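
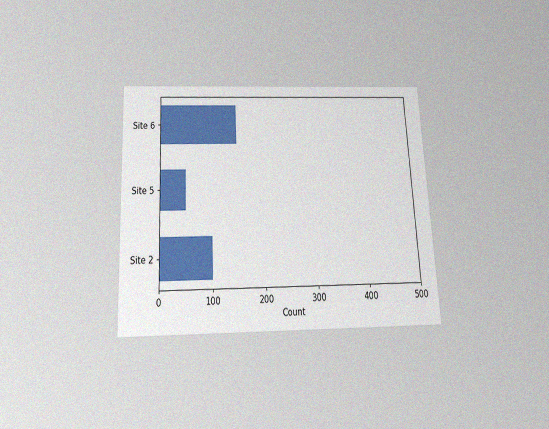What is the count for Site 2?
The chart is tilted about 3° counter-clockwise and viewed slightly from below, with some photo noise. Reading along the chart's x-axis, the Site 2 bar reaches 100.

100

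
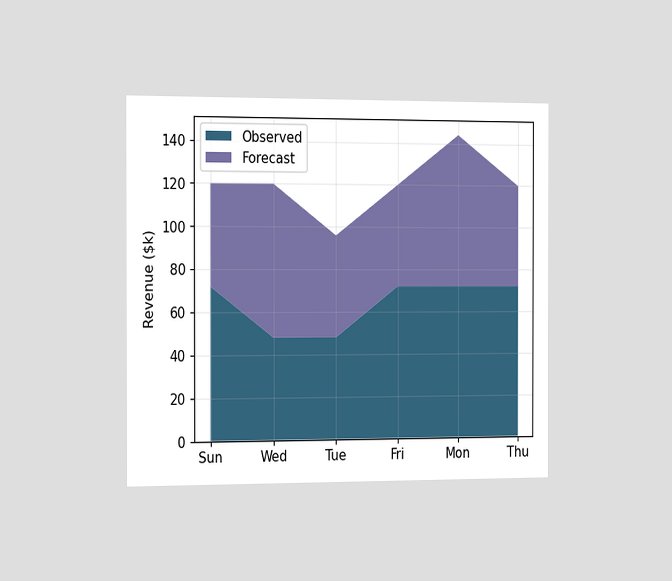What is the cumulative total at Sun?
$120k

The chart is viewed slightly from the left. The stacked total at Sun reaches $120k.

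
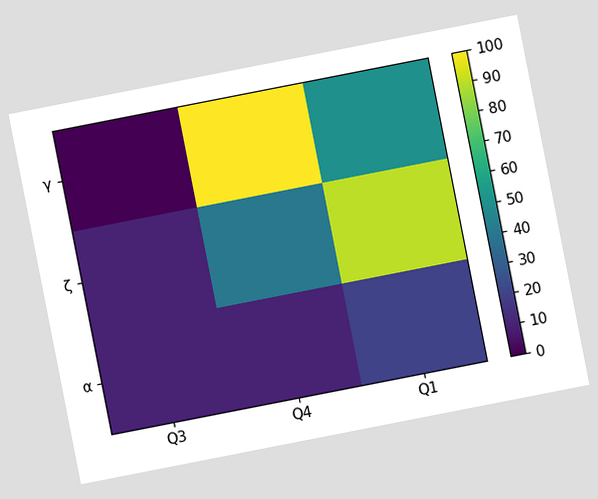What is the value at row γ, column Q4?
100

The chart is tilted about 11° counter-clockwise. Matching cell (γ, Q4) against the colorbar gives 100.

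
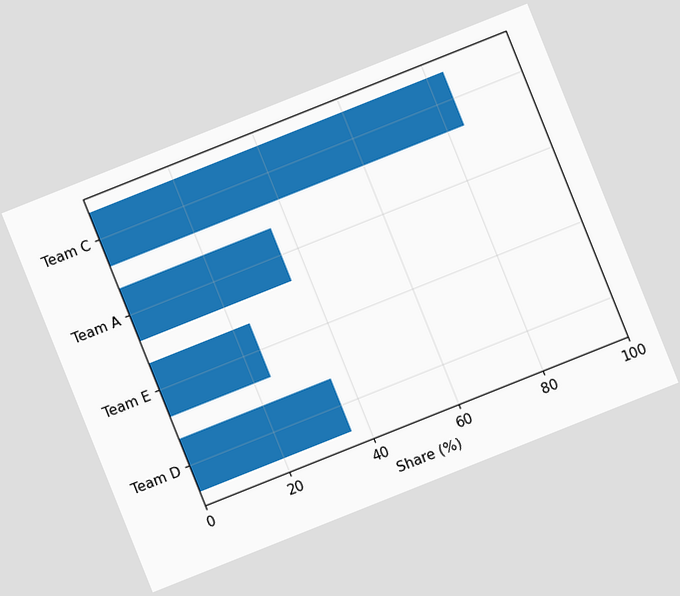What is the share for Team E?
24%

The chart is tilted about 22° counter-clockwise. Reading along the chart's x-axis, the Team E bar reaches 24%.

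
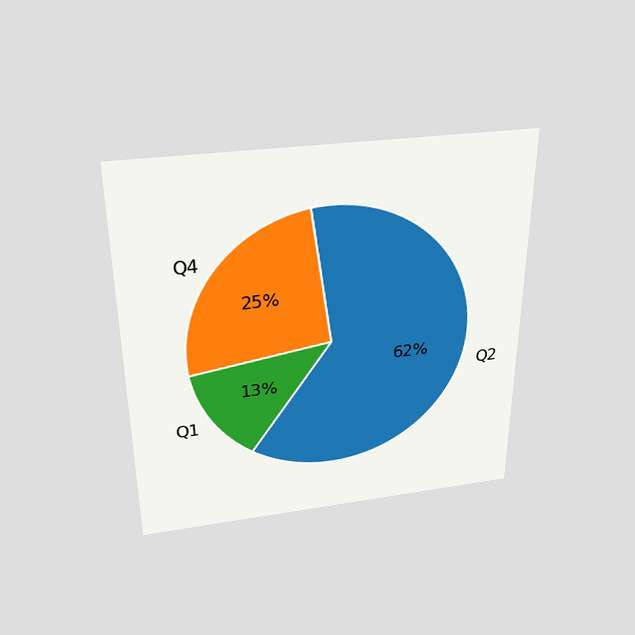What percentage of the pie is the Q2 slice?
The chart is viewed slightly from above. The Q2 slice takes up 62% of the pie.

62%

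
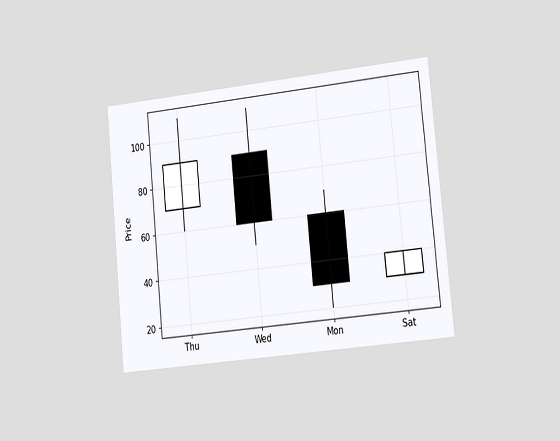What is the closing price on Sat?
The chart is tilted about 6° counter-clockwise and viewed at a slight angle. The Sat candle closes at 40.

40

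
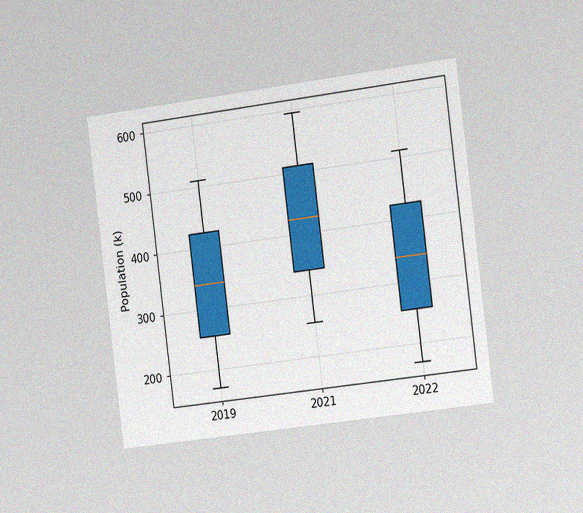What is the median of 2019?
340k

The chart is tilted about 7° counter-clockwise and viewed slightly from the right, with some photo noise. The median line in the 2019 box sits at 340k.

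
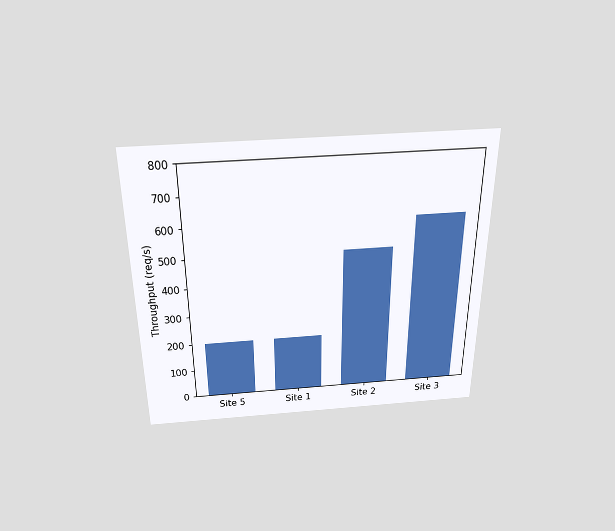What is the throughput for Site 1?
200req/s

The chart is viewed slightly from above. Reading along the chart's y-axis, the Site 1 bar reaches 200req/s.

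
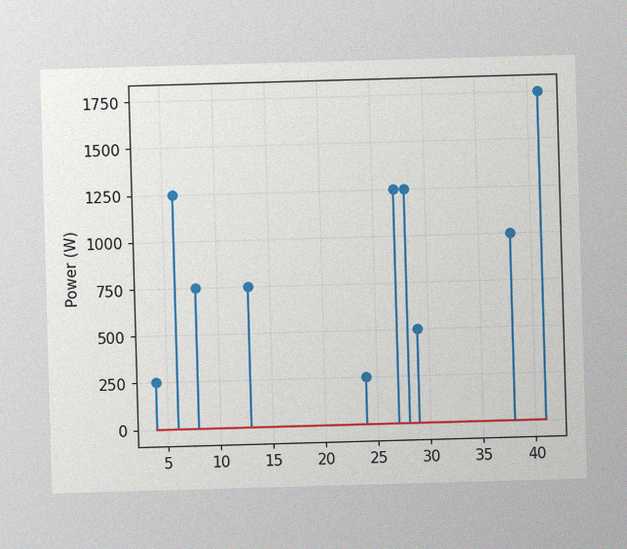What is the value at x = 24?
250W

The image has some photo noise and uneven lighting. The stem at x=24 reaches 250W.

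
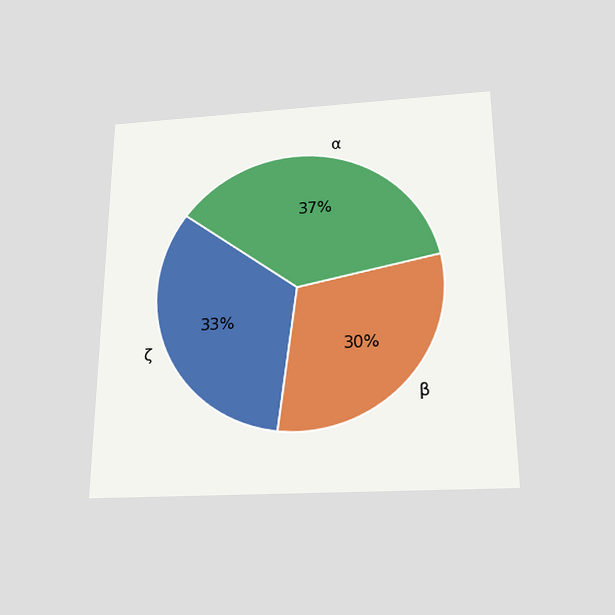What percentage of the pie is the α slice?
The chart is viewed slightly from below. The α slice takes up 37% of the pie.

37%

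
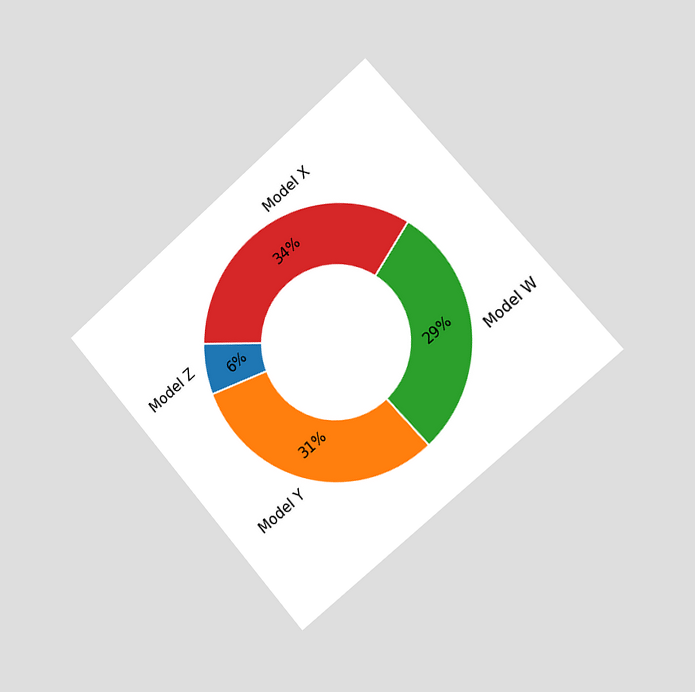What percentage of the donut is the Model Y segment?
The chart is tilted about 41° counter-clockwise and viewed slightly from the right. The Model Y segment takes up 31% of the ring.

31%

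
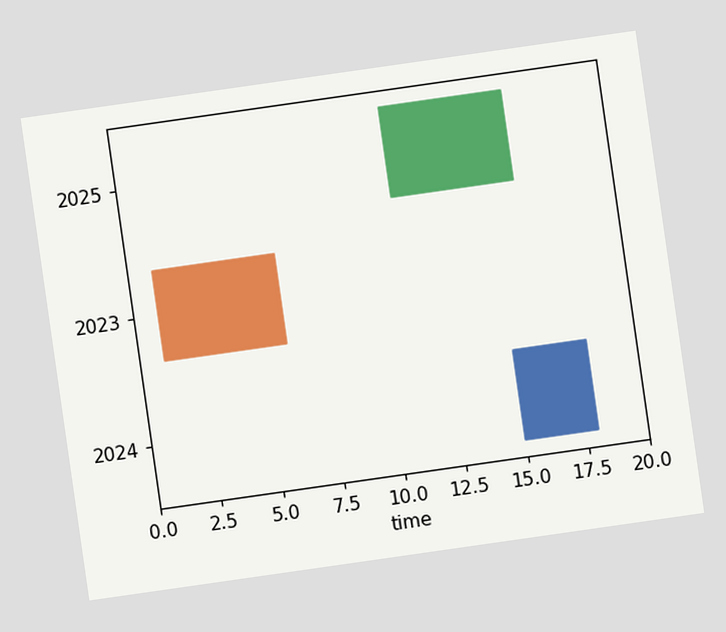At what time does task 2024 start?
The chart is tilted about 8° counter-clockwise. The 2024 bar begins at t=15.

15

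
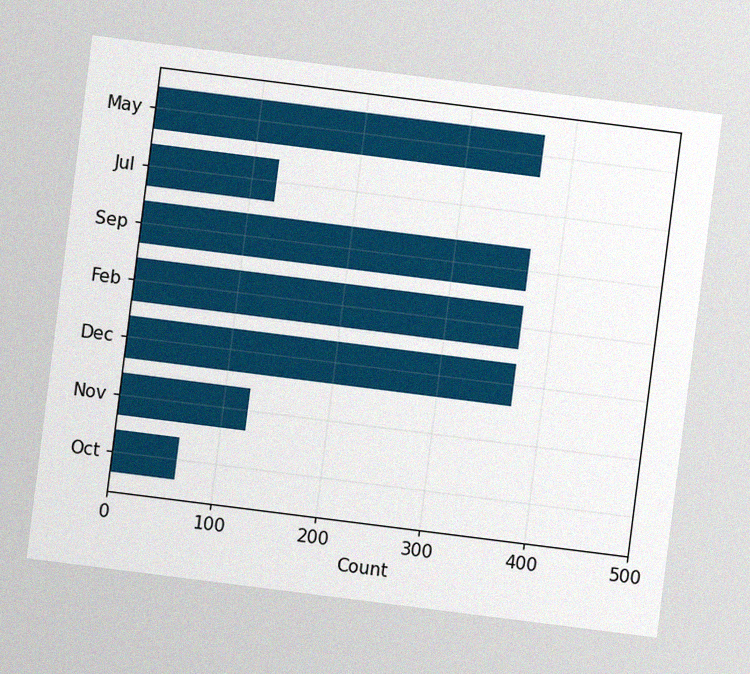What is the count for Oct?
62

The chart is tilted about 7° clockwise, with some photo noise. Reading along the chart's x-axis, the Oct bar reaches 62.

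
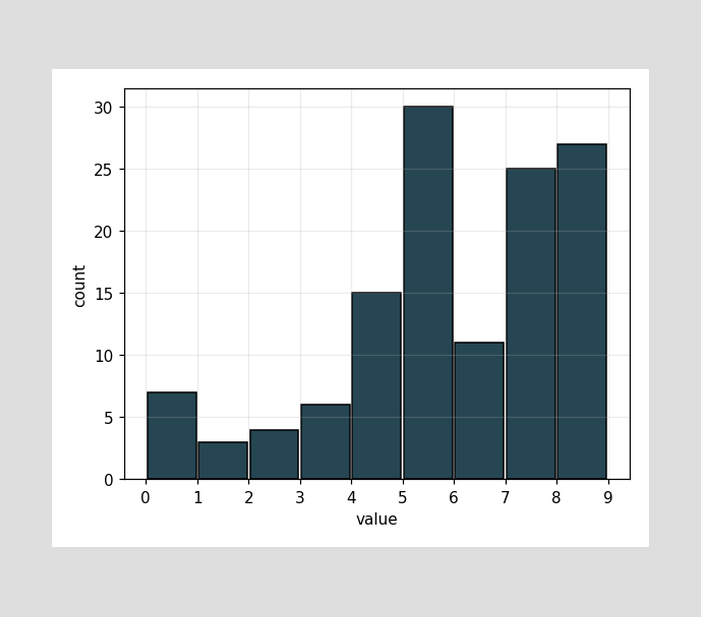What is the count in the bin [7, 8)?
The [7, 8) bin has height 25.

25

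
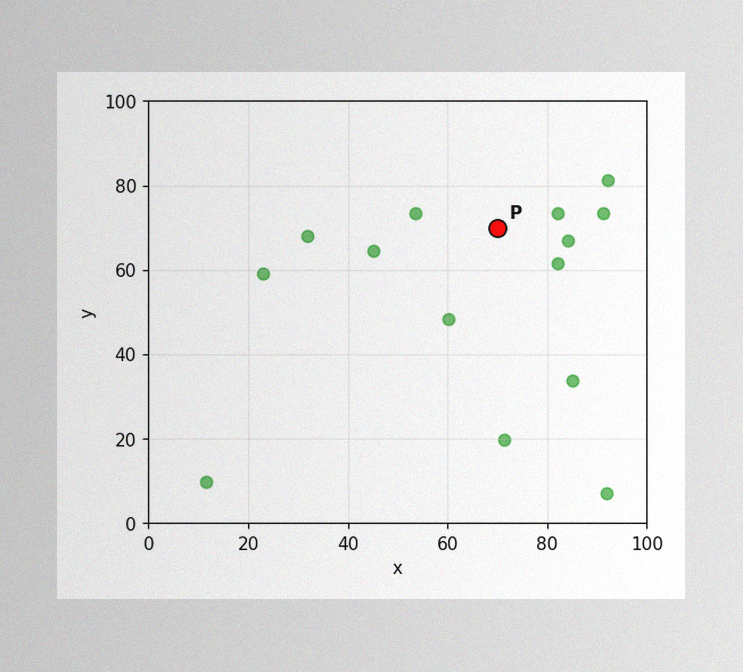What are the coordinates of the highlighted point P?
(70, 70)

The image has some photo noise and uneven lighting. Following the gridlines from P to each axis, P sits at (70, 70).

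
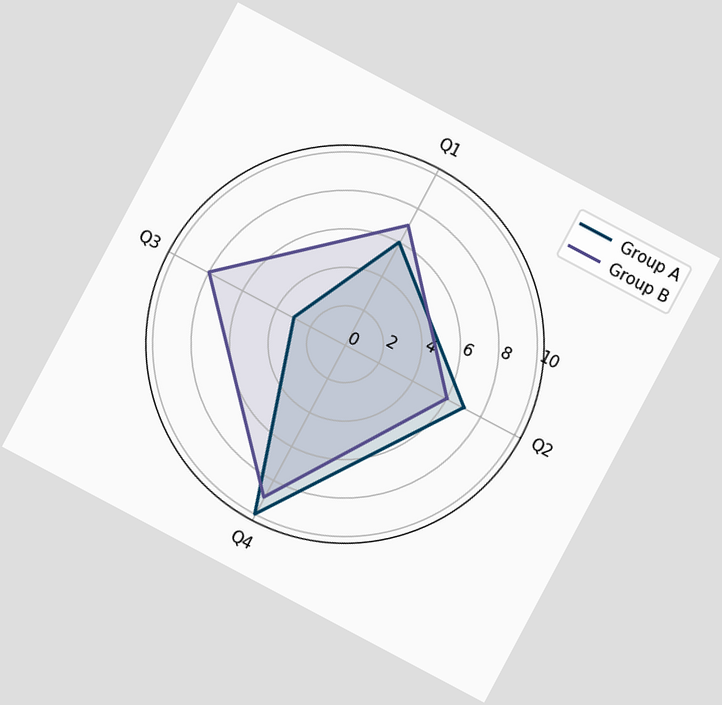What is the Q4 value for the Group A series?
The chart is tilted about 28° clockwise. On the Q4 axis, Group A reaches 10.

10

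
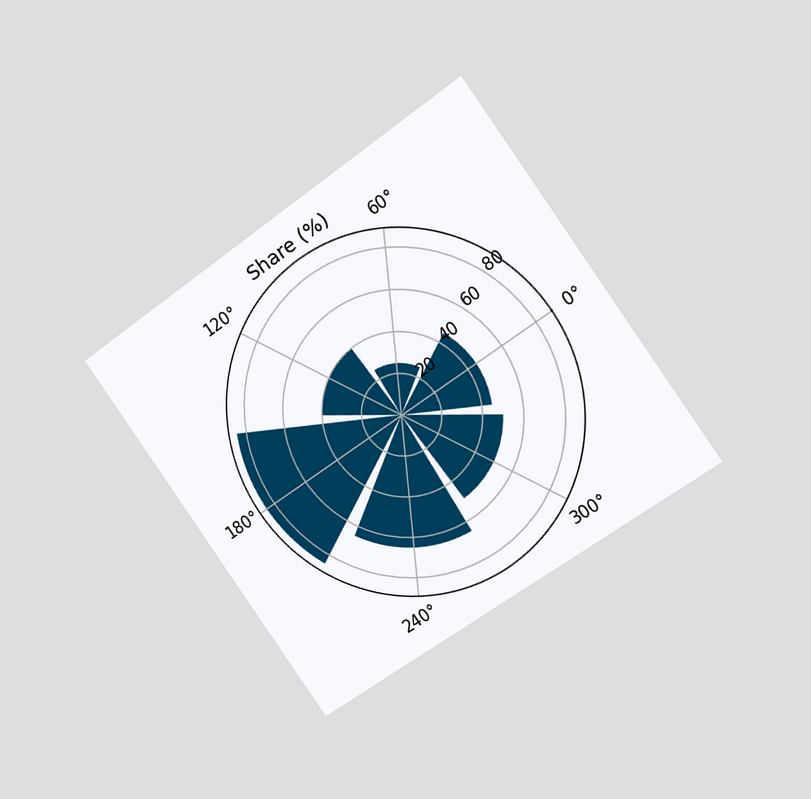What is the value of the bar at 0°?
The chart is tilted about 36° counter-clockwise and viewed slightly from the right. The bar at 0° reaches 45% on the radial axis.

45%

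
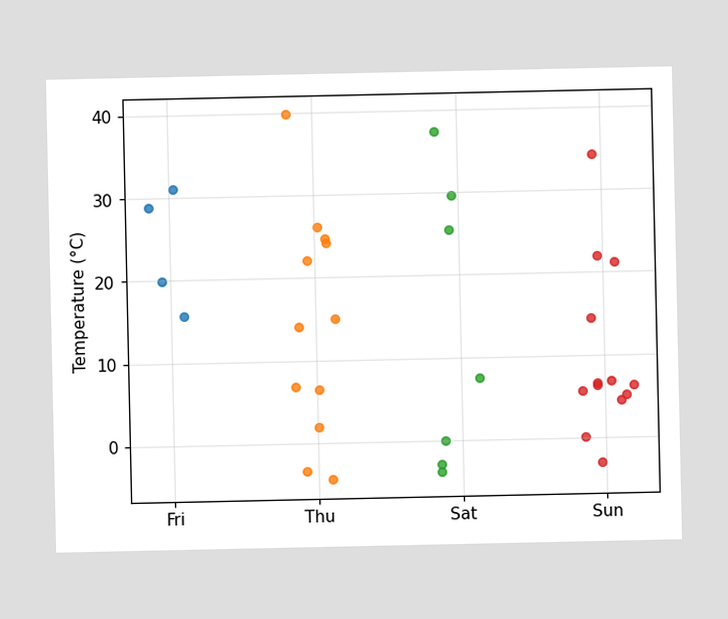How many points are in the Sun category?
13

Counting the markers in the Sun column gives 13.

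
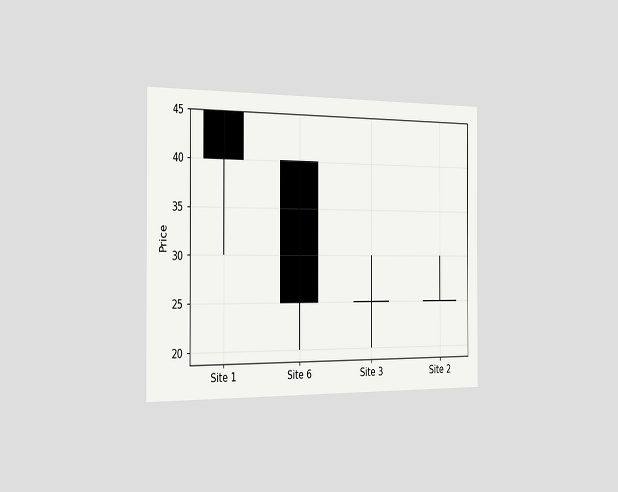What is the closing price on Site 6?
25

The chart is viewed slightly from the left. The Site 6 candle closes at 25.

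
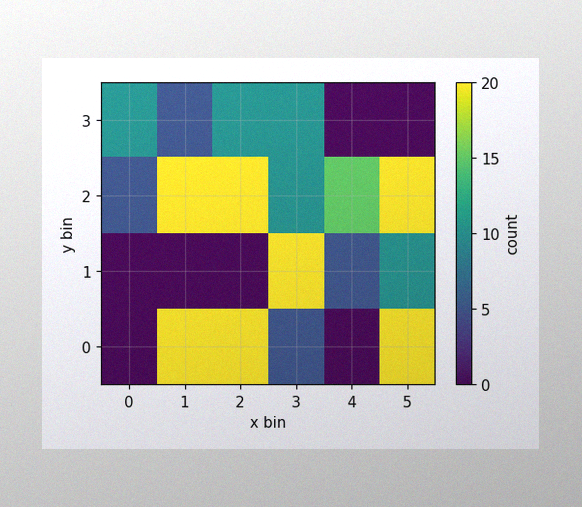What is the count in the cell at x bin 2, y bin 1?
0

The image has some photo noise and uneven lighting. Matching the cell (2, 1) against the colorbar gives 0.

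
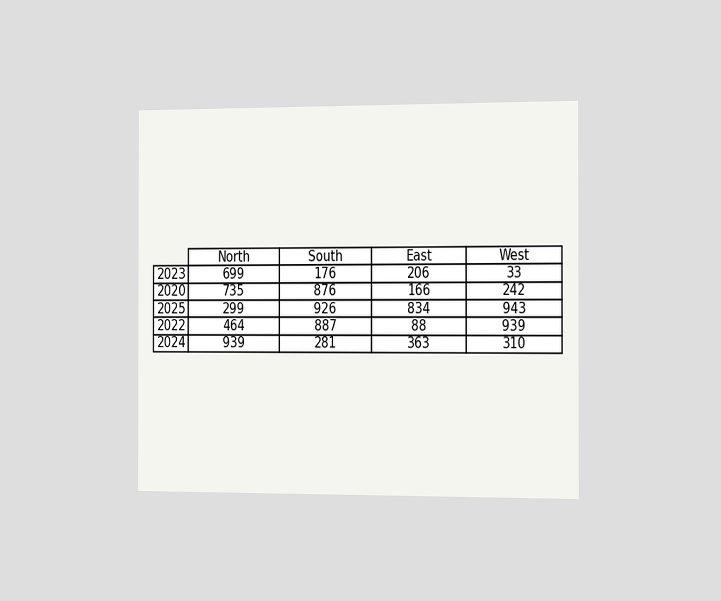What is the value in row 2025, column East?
The chart is viewed slightly from the right. The (2025, East) cell reads 834.

834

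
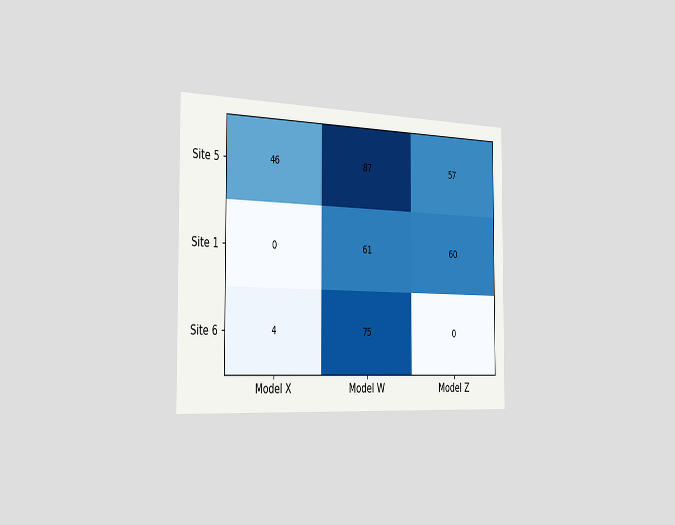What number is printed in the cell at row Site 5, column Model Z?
57

The chart is viewed slightly from the left. The (Site 5, Model Z) cell reads 57.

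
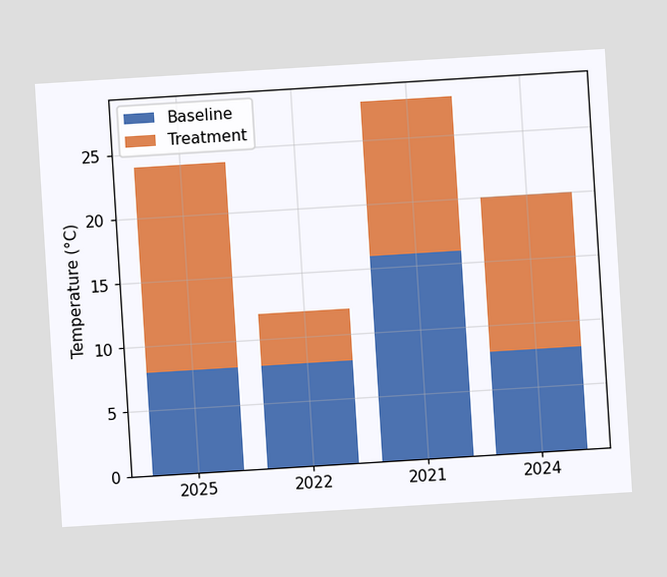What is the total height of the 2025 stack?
24°C

The chart is tilted about 4° counter-clockwise. The 2025 stack's top reaches 24°C on the y-axis.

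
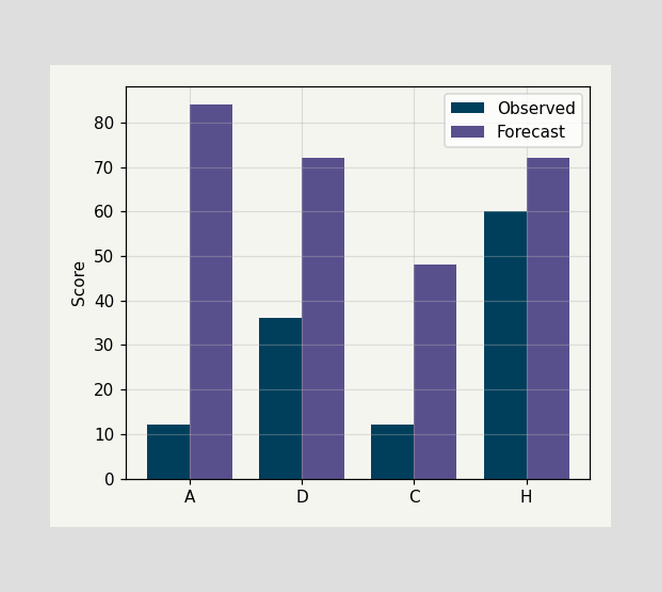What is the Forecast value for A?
The Forecast bar at A reaches 84 on the y-axis.

84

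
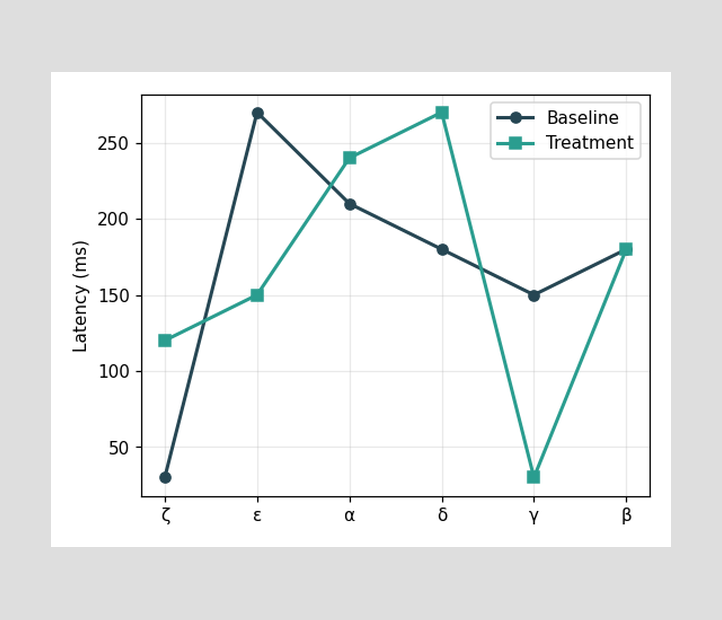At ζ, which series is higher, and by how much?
At ζ, Treatment sits above the other line by 90ms.

Treatment, by 90ms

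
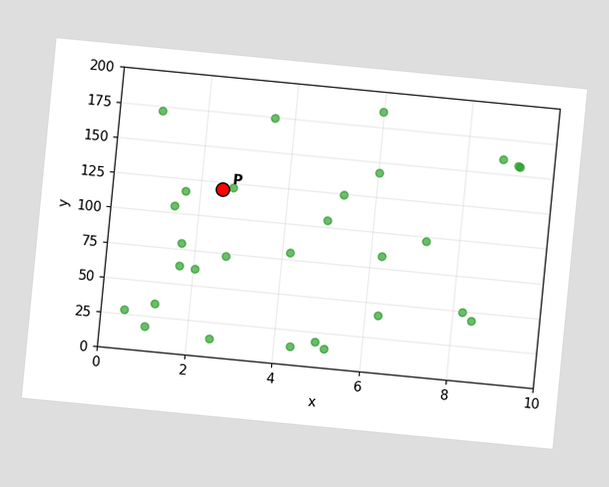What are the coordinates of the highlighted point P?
(2.5, 120)

The chart is tilted about 6° clockwise. Following the gridlines from P to each axis, P sits at (2.5, 120).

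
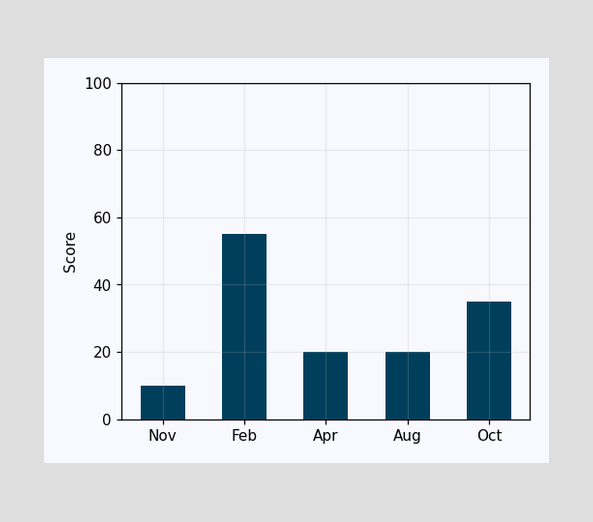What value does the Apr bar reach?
Reading along the chart's y-axis, the Apr bar reaches 20.

20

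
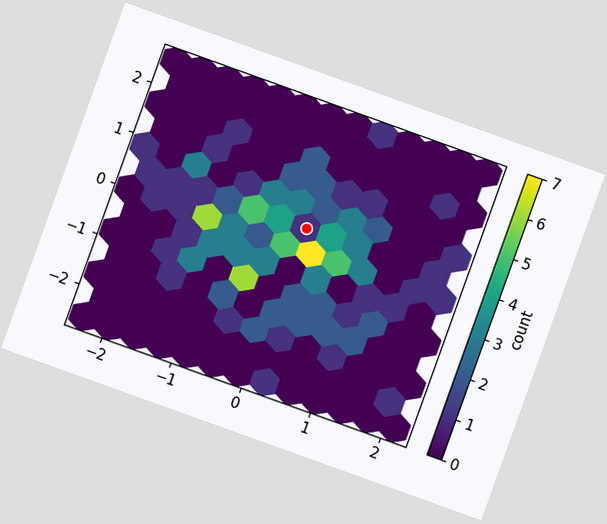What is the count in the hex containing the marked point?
The chart is tilted about 20° clockwise. The marked hex reads 1 on the colorbar.

1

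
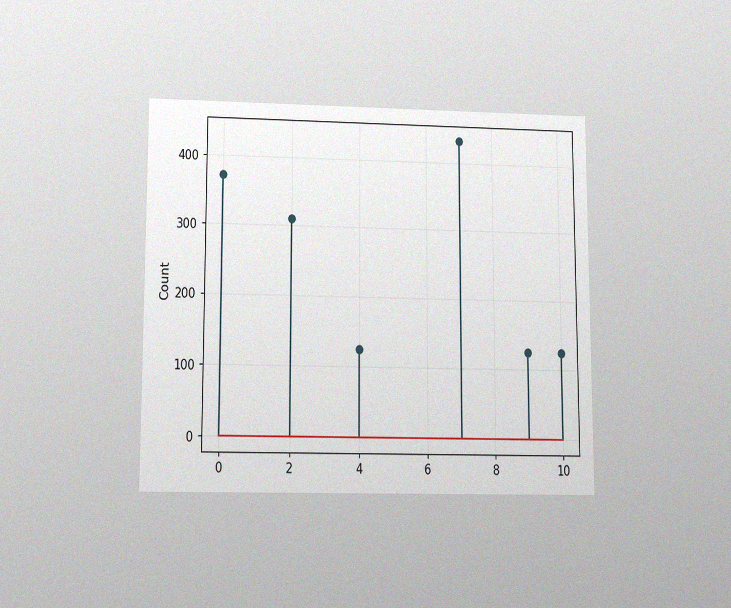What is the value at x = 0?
The chart is viewed slightly from below, with some photo noise. The stem at x=0 reaches 372.

372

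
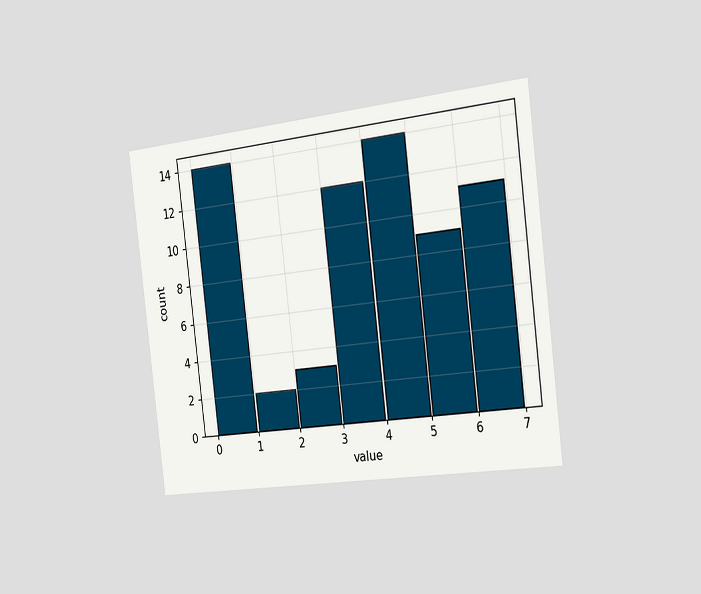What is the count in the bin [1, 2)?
The chart is tilted about 7° counter-clockwise and viewed slightly from the right. The [1, 2) bin has height 2.

2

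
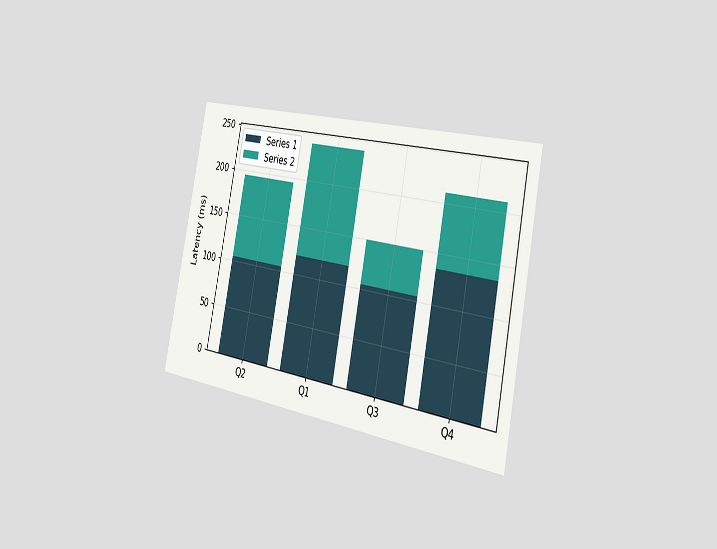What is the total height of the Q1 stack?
240ms

The chart is tilted about 11° clockwise and viewed slightly from the right. The Q1 stack's top reaches 240ms on the y-axis.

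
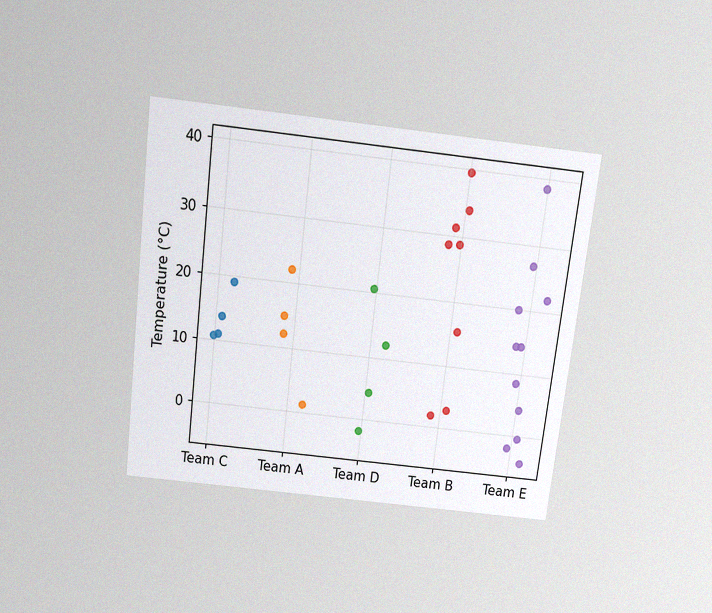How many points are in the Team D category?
4

The chart is tilted about 7° clockwise and viewed slightly from above, with some photo noise. Counting the markers in the Team D column gives 4.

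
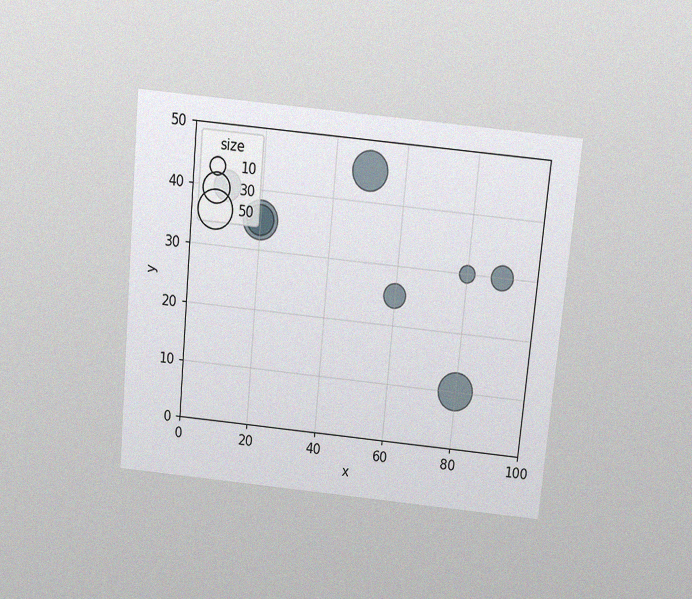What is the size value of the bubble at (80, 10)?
50

The chart is tilted about 5° clockwise and viewed slightly from above, with some photo noise. Matching the bubble at (80, 10) against the size legend gives 50.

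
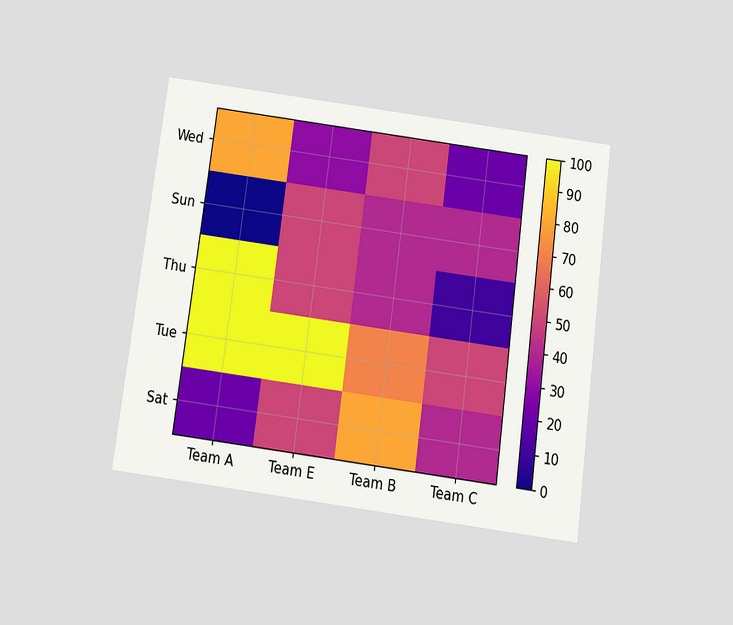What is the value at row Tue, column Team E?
100

The chart is tilted about 8° clockwise and viewed slightly from below. Matching cell (Tue, Team E) against the colorbar gives 100.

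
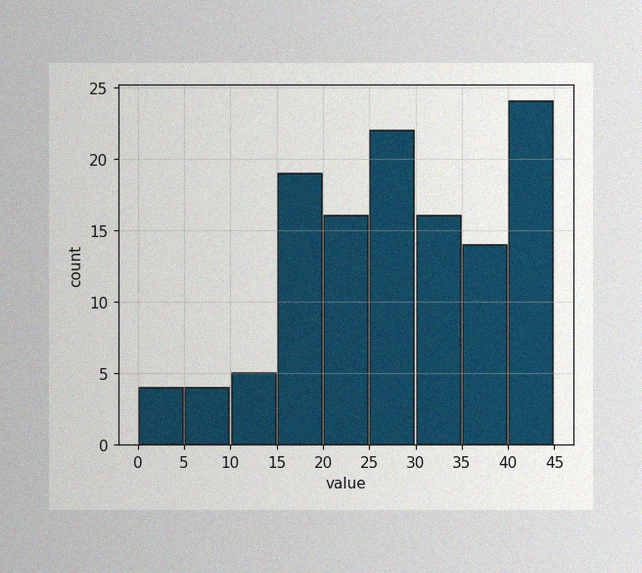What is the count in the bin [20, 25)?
The image has some photo noise and uneven lighting. The [20, 25) bin has height 16.

16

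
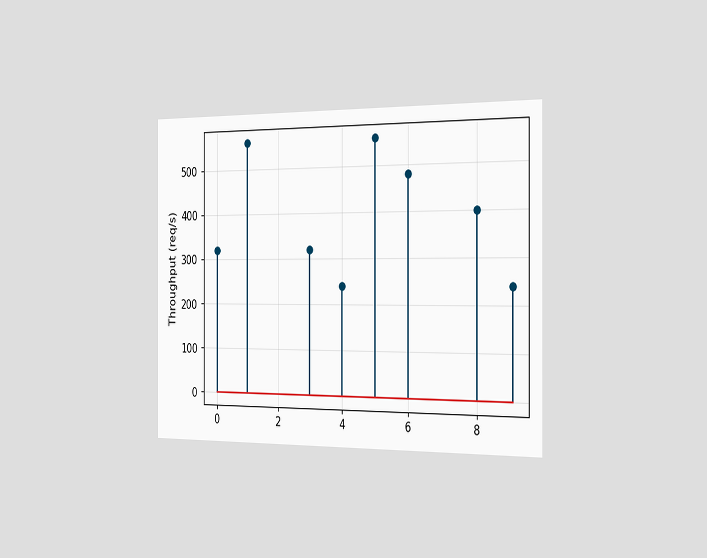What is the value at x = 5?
560req/s

The chart is viewed slightly from the right. The stem at x=5 reaches 560req/s.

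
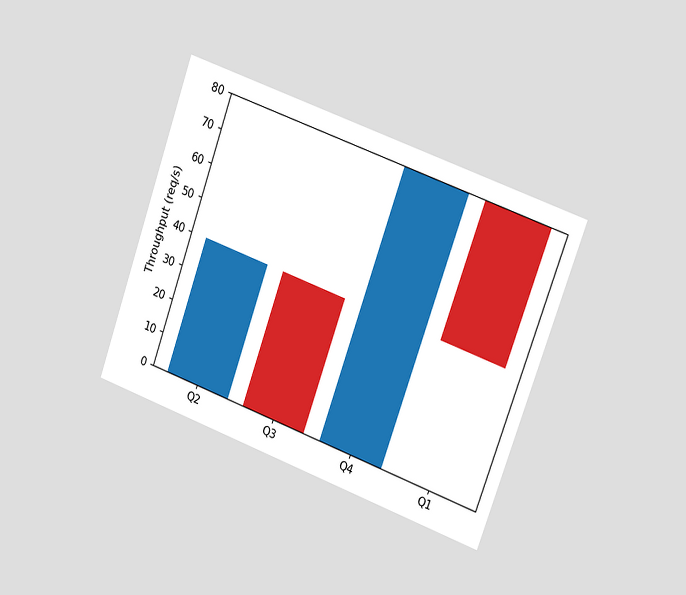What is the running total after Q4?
The chart is tilted about 20° clockwise and viewed slightly from the right. After Q4 the running total reaches 80req/s.

80req/s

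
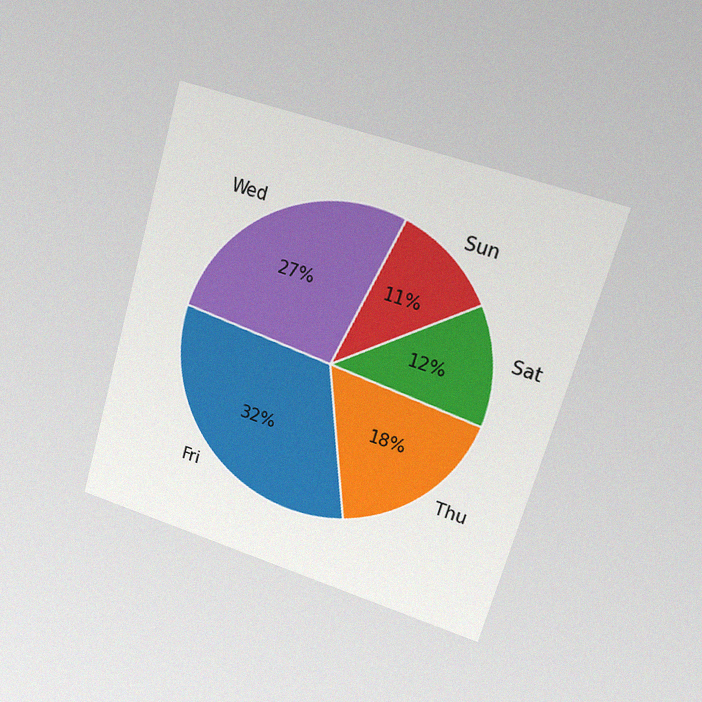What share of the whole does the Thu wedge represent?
The chart is tilted about 16° clockwise and viewed slightly from the right, with some photo noise. The Thu slice takes up 18% of the pie.

18%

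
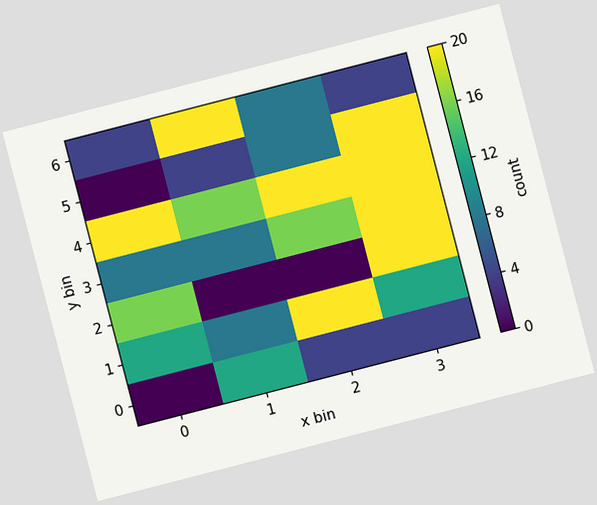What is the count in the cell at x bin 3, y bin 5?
20

The chart is tilted about 15° counter-clockwise. Matching the cell (3, 5) against the colorbar gives 20.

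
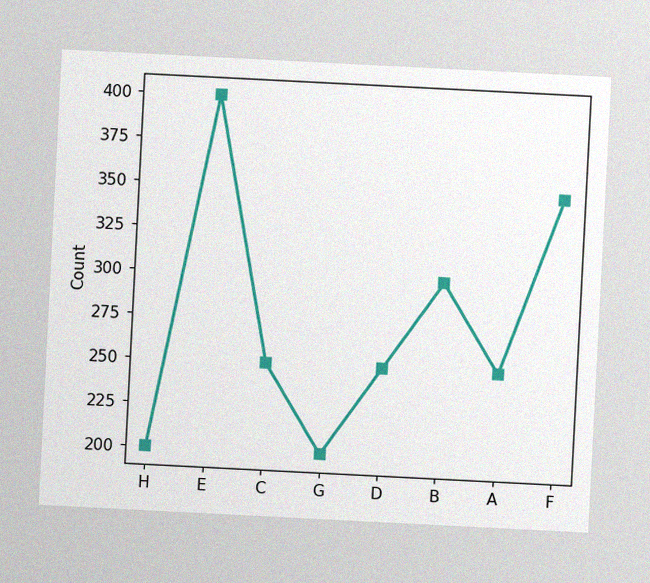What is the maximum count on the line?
The chart is tilted about 3° clockwise, with some photo noise. The highest point is at E, and reading across to the y-axis gives 400.

400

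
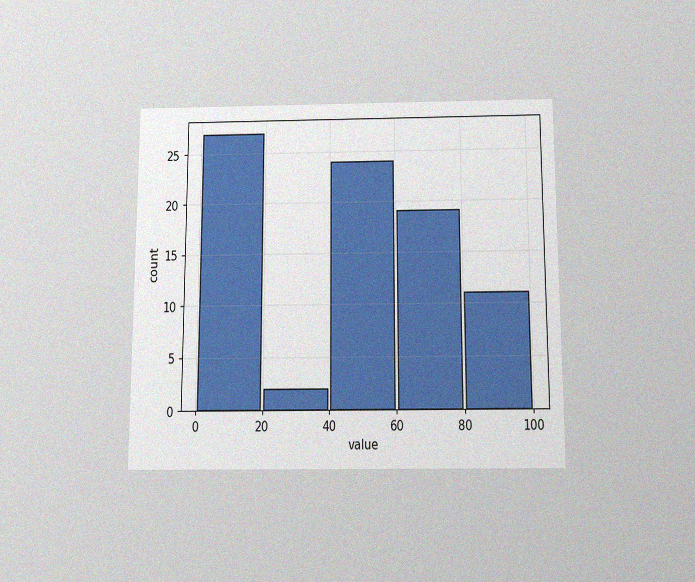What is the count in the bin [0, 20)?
27

The chart is viewed slightly from below, with some photo noise. The [0, 20) bin has height 27.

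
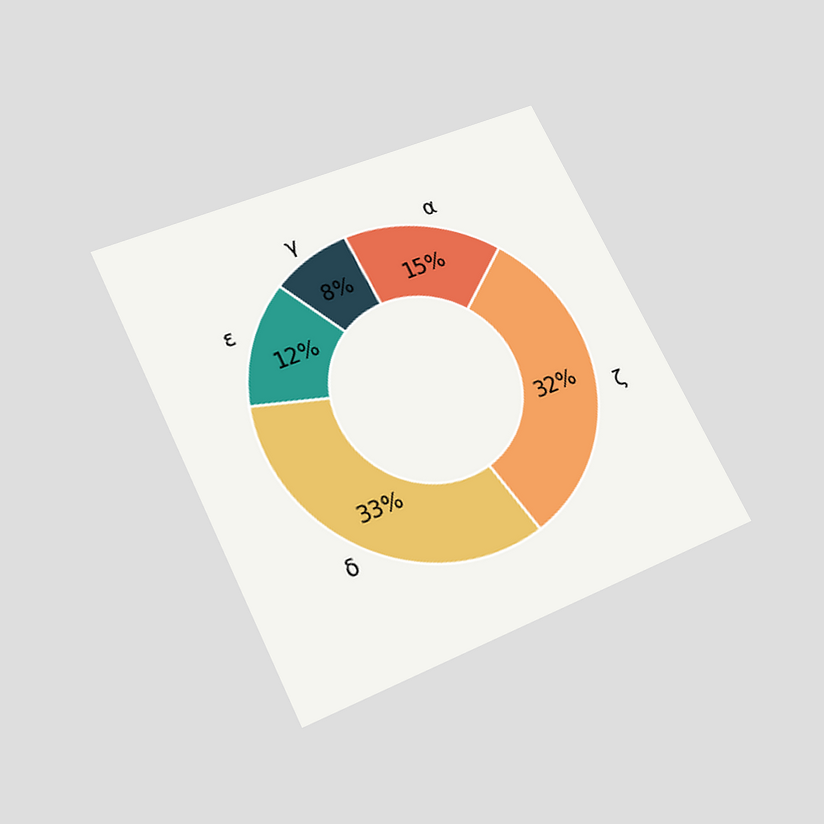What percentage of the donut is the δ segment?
The chart is tilted about 26° counter-clockwise and viewed slightly from below. The δ segment takes up 33% of the ring.

33%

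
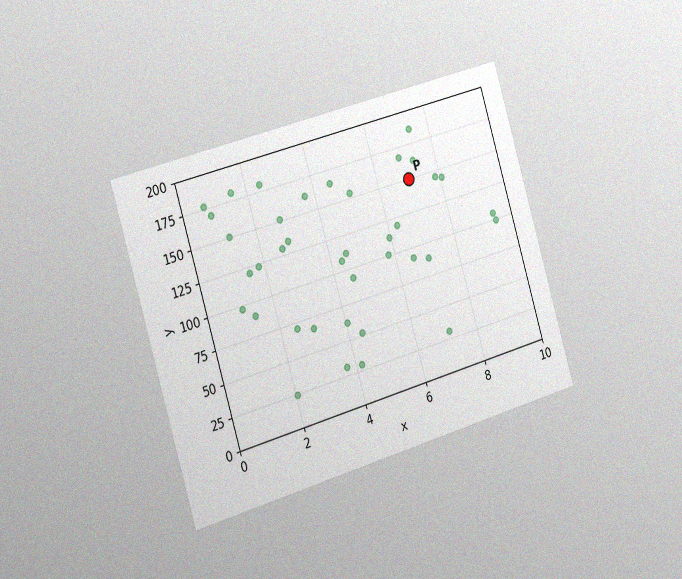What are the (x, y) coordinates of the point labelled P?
The chart is tilted about 17° counter-clockwise and viewed slightly from the left, with some photo noise. Following the gridlines from P to each axis, P sits at (7, 150).

(7, 150)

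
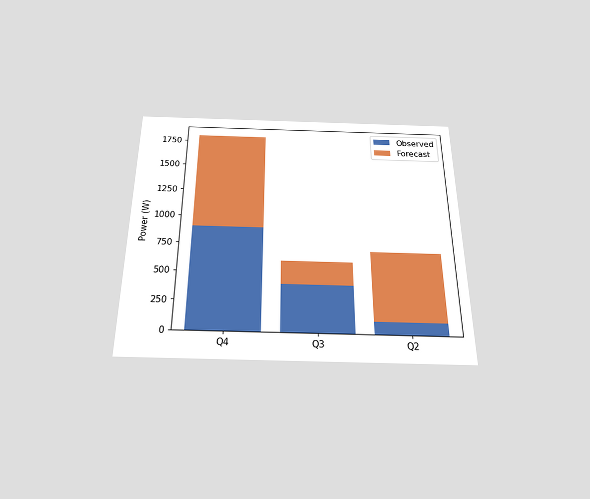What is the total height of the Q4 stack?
The chart is viewed slightly from below. The Q4 stack's top reaches 1800W on the y-axis.

1800W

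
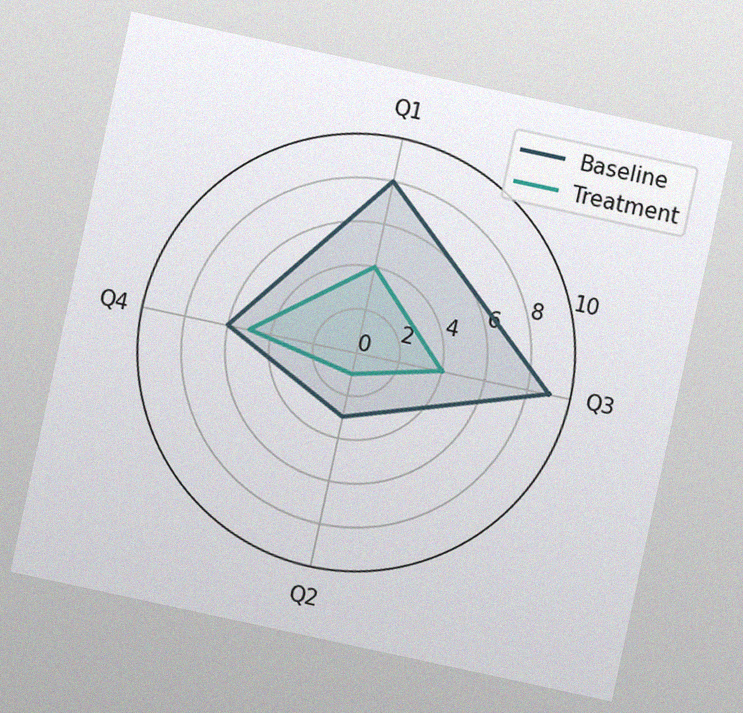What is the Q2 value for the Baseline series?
The chart is tilted about 12° clockwise, with some photo noise. On the Q2 axis, Baseline reaches 3.

3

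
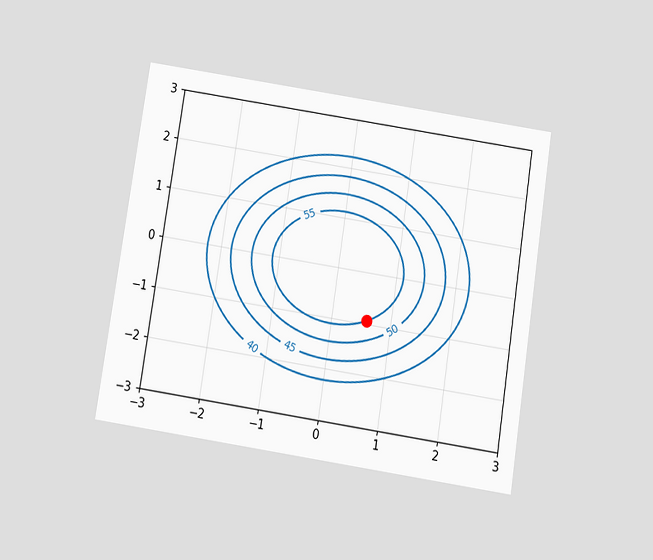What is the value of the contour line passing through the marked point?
55

The chart is tilted about 9° clockwise and viewed slightly from below. The marked point sits on the contour labelled 55.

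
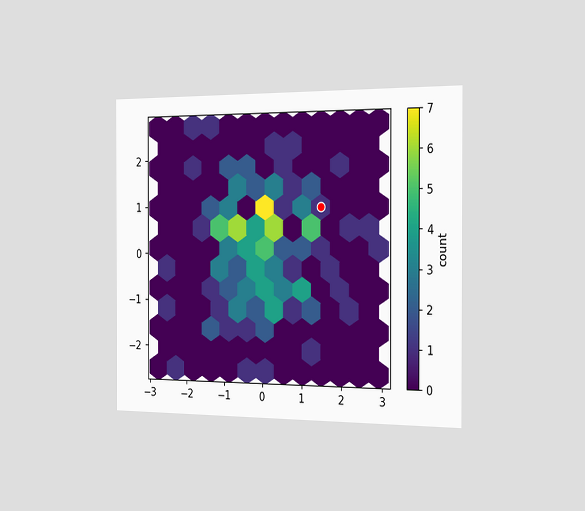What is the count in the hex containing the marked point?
The chart is viewed slightly from the right. The marked hex reads 1 on the colorbar.

1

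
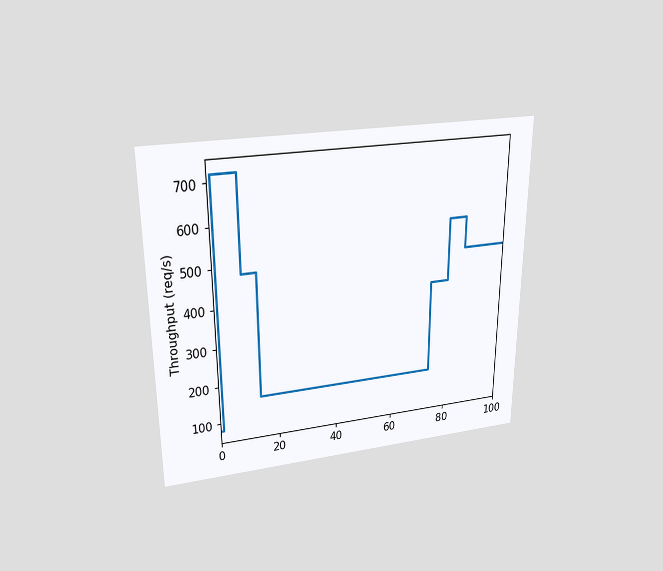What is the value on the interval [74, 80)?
The chart is viewed slightly from above. On [74, 80) the step sits at 400req/s.

400req/s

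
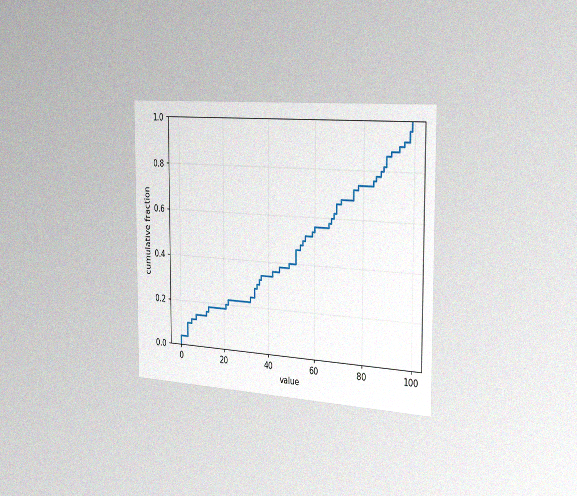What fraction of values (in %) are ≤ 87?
80%

The chart is viewed slightly from the right, with some photo noise. At x=87 the ECDF step is at 80%.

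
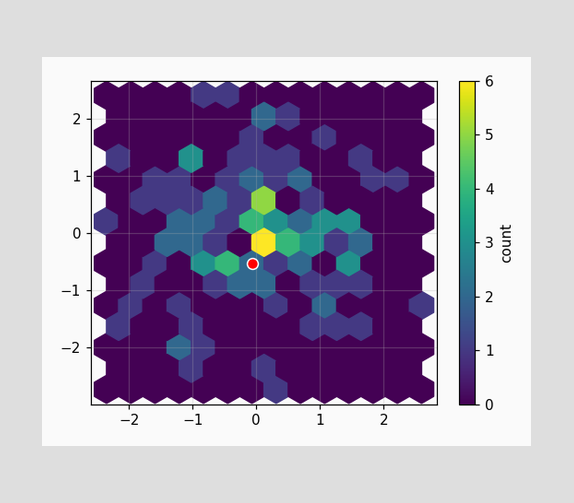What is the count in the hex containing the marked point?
2

The marked hex reads 2 on the colorbar.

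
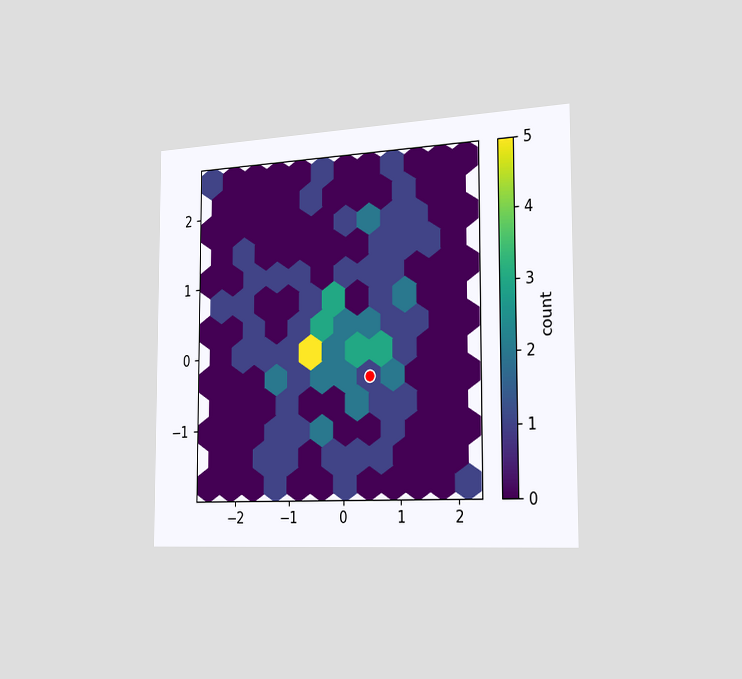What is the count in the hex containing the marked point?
1

The chart is viewed slightly from the right. The marked hex reads 1 on the colorbar.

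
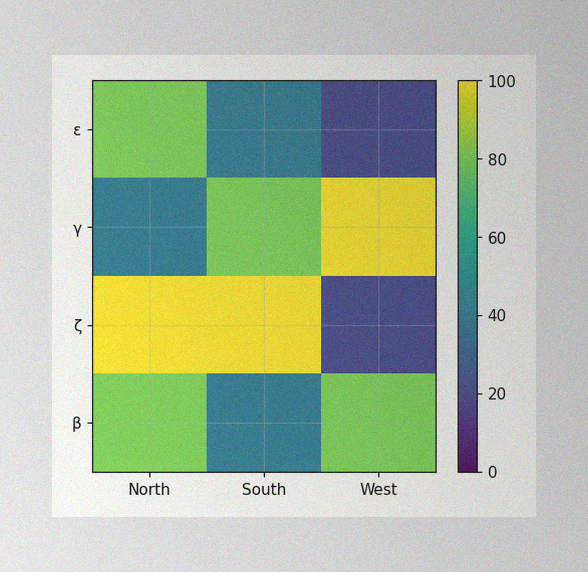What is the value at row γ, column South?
The image has some photo noise and uneven lighting. Matching cell (γ, South) against the colorbar gives 80.

80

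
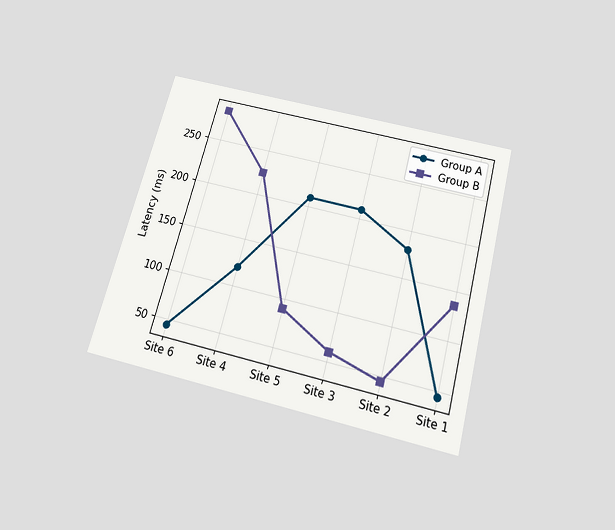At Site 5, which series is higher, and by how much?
Group A, by 120ms

The chart is tilted about 15° clockwise and viewed slightly from below. At Site 5, Group A sits above the other line by 120ms.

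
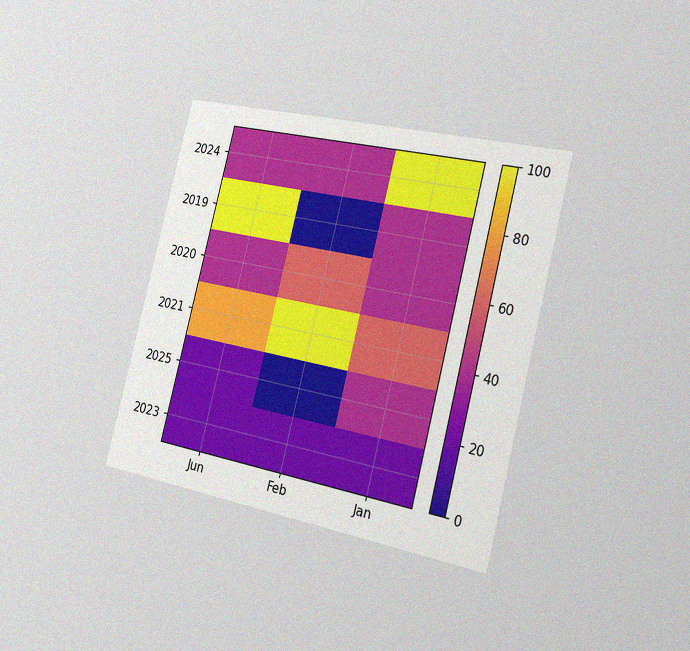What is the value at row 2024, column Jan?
100

The chart is tilted about 14° clockwise and viewed slightly from the right, with some photo noise. Matching cell (2024, Jan) against the colorbar gives 100.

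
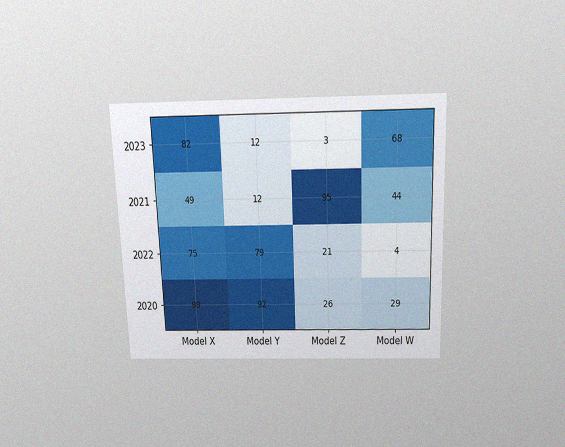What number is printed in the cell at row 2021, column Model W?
44

The chart is tilted about 2° counter-clockwise and viewed slightly from above, with some photo noise. The (2021, Model W) cell reads 44.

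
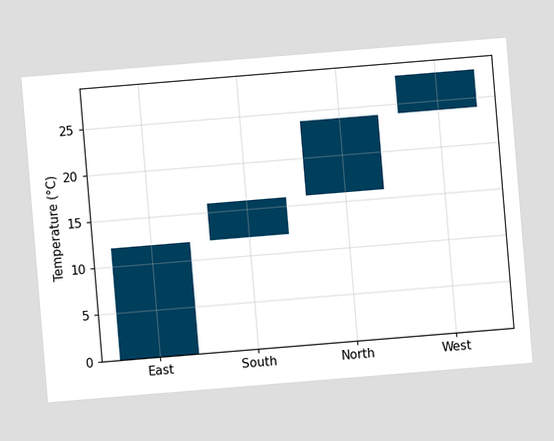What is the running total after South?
The chart is tilted about 5° counter-clockwise. After South the running total reaches 16°C.

16°C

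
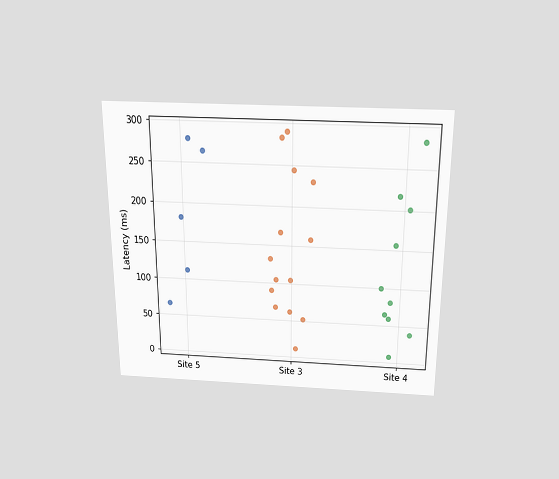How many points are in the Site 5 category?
5

The chart is viewed slightly from above. Counting the markers in the Site 5 column gives 5.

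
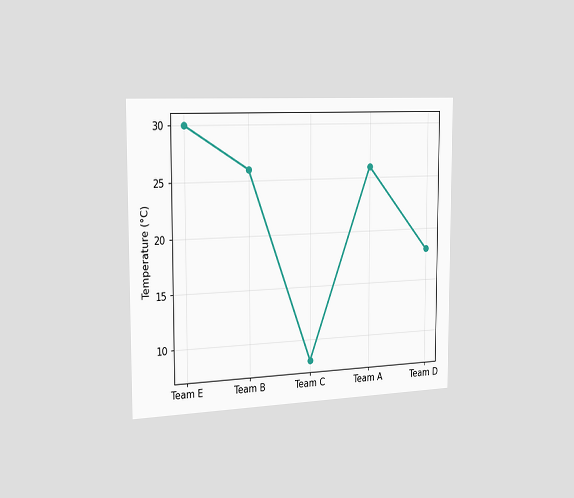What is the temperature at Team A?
26°C

The chart is viewed slightly from the left. At Team A, the line is at 26°C.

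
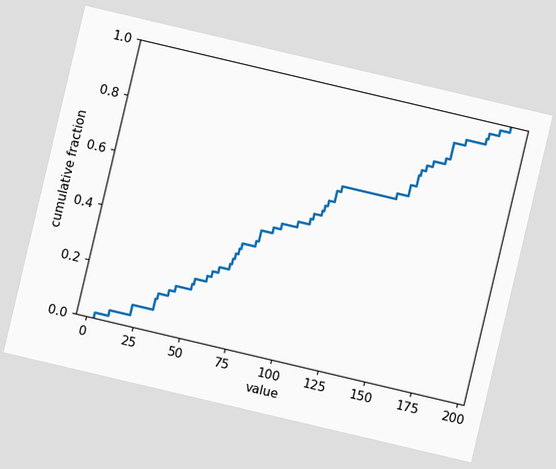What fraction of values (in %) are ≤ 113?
64%

The chart is tilted about 13° clockwise. At x=113 the ECDF step is at 64%.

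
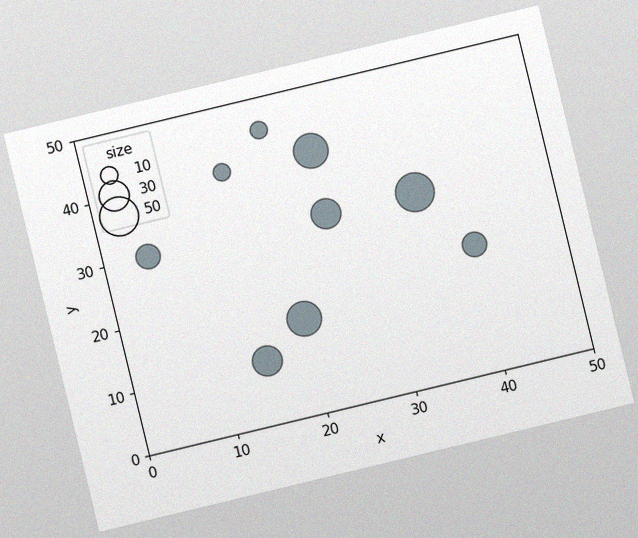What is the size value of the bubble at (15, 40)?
The chart is tilted about 14° counter-clockwise, with some photo noise. Matching the bubble at (15, 40) against the size legend gives 10.

10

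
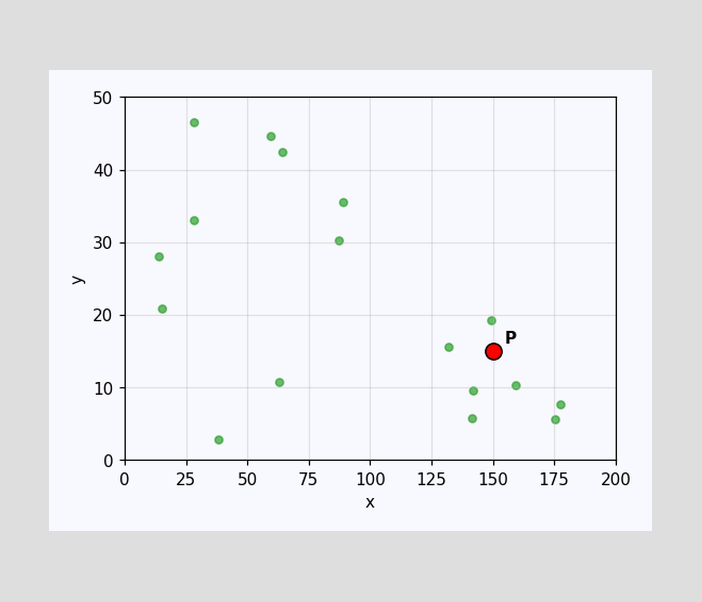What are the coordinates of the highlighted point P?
(150, 15)

Following the gridlines from P to each axis, P sits at (150, 15).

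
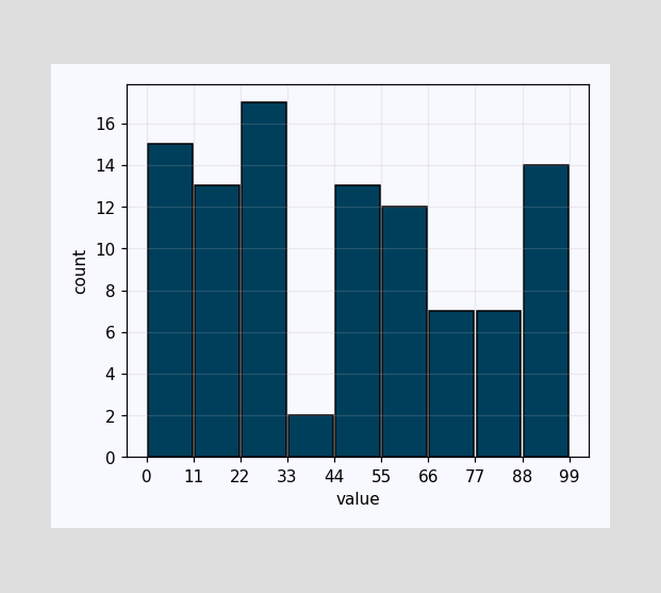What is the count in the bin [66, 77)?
The [66, 77) bin has height 7.

7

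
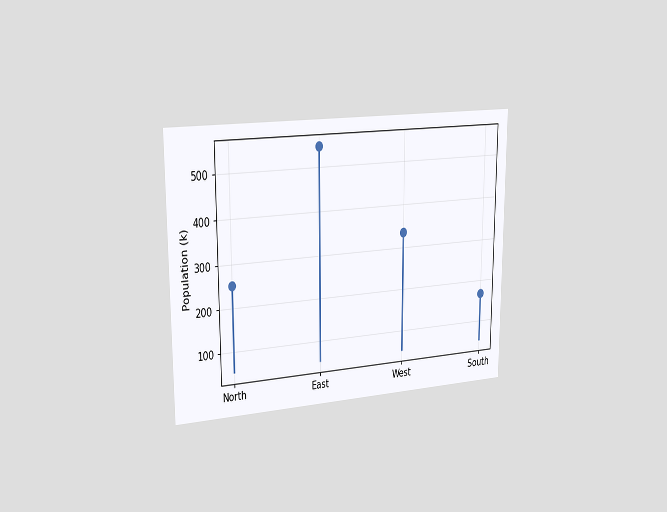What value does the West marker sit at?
The chart is viewed slightly from the left. The West marker sits at 336k.

336k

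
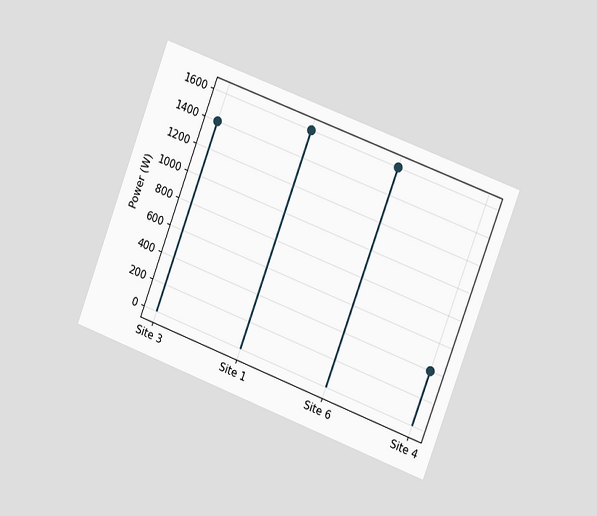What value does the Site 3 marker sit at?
1400W

The chart is tilted about 21° clockwise and viewed slightly from the right. The Site 3 marker sits at 1400W.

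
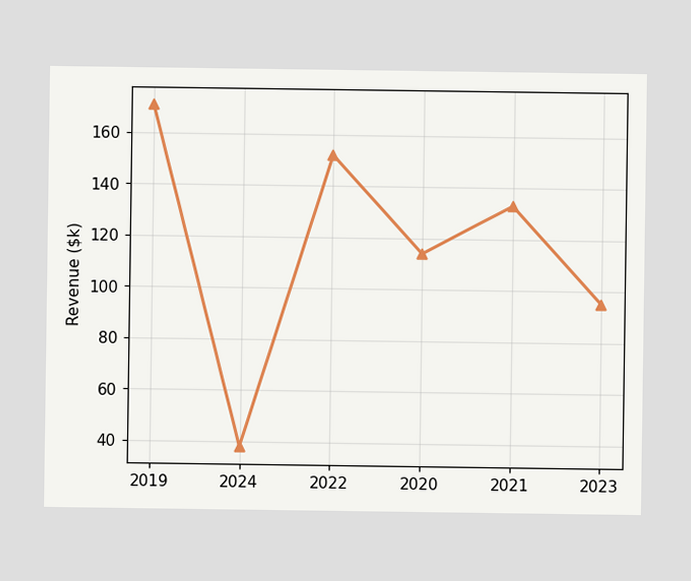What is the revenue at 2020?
At 2020, the line is at $114k.

$114k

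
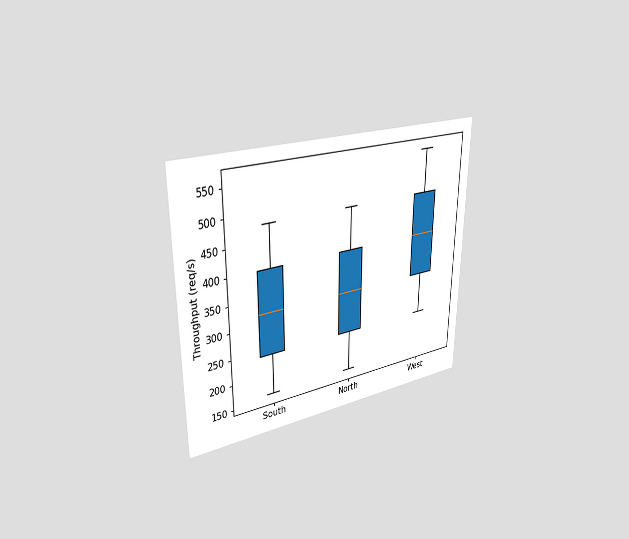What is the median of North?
The chart is viewed slightly from the left. The median line in the North box sits at 320req/s.

320req/s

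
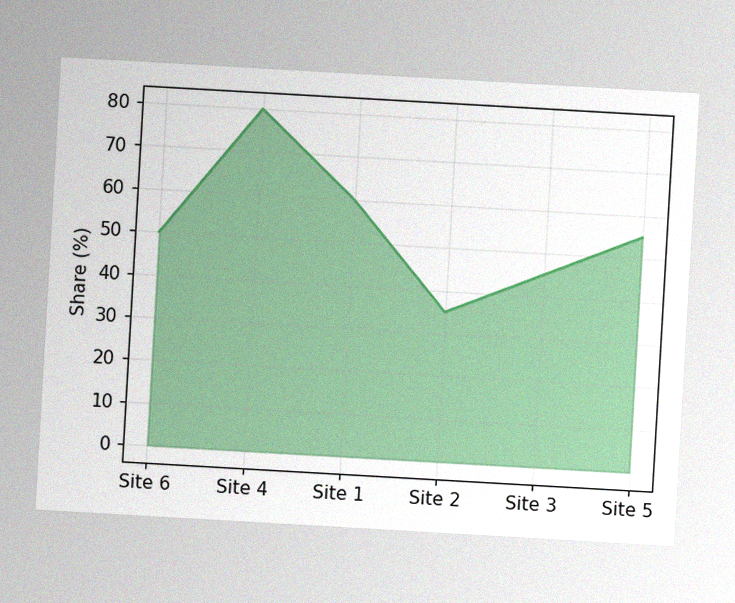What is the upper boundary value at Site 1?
The chart is tilted about 3° clockwise, with some photo noise. At Site 1 the upper boundary is at 60%.

60%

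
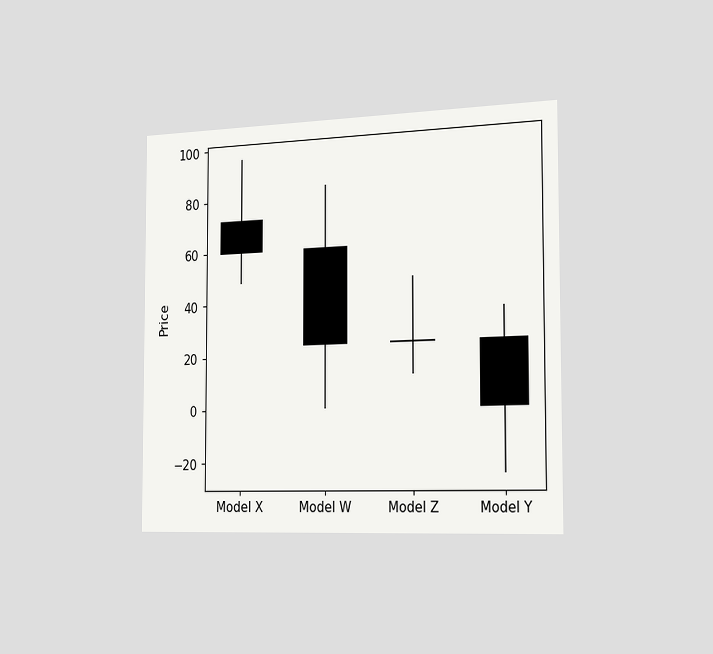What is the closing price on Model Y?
The chart is viewed slightly from the right. The Model Y candle closes at 0.

0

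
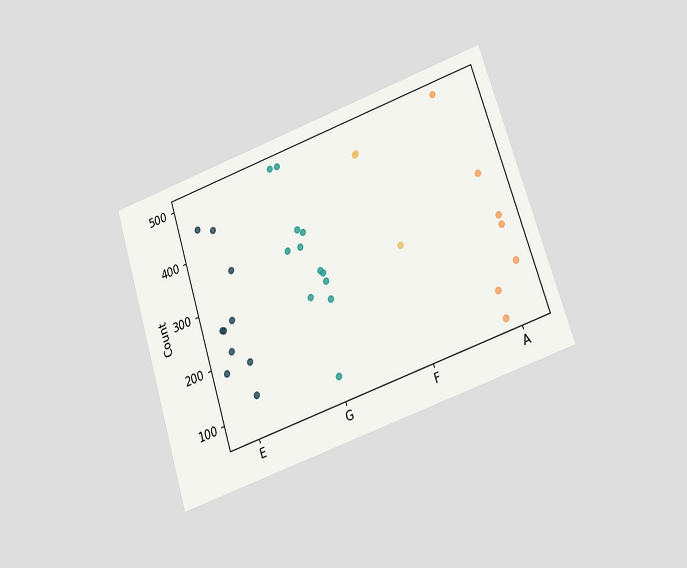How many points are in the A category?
7

The chart is tilted about 18° counter-clockwise and viewed at a slight angle. Counting the markers in the A column gives 7.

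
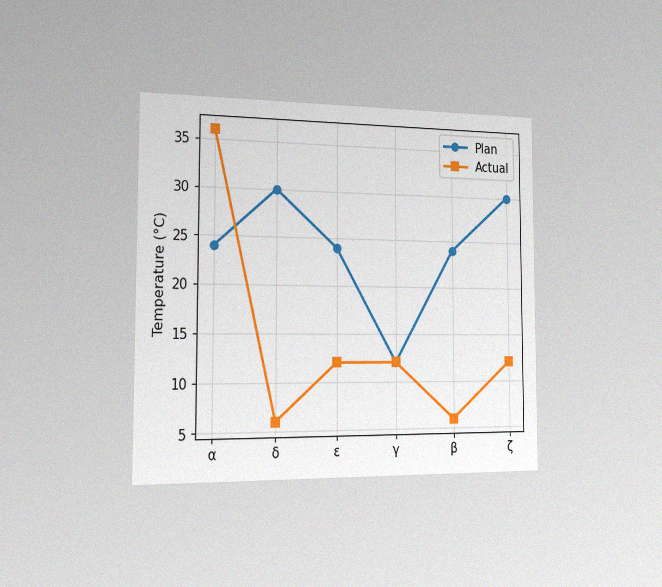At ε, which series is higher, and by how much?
Plan, by 12°C

The chart is viewed slightly from the left, with some photo noise. At ε, Plan sits above the other line by 12°C.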